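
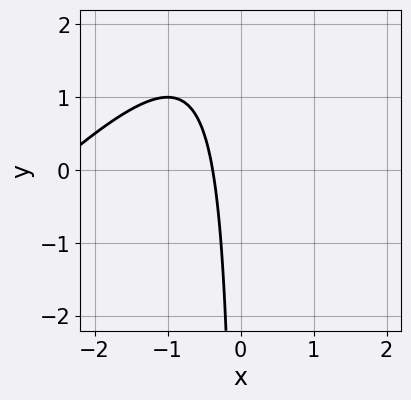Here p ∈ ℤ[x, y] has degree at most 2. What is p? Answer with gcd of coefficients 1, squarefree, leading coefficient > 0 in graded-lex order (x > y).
1. Degree: a generic line meets the curve in up to 2 points, so deg p = 2.
2. From the axis intercepts and sections: it misses every integer gridline on the y-axis.
3. Fitting integer coefficients to these (and the overall shape) gives p.

x^2 - x*y + 3*x + 1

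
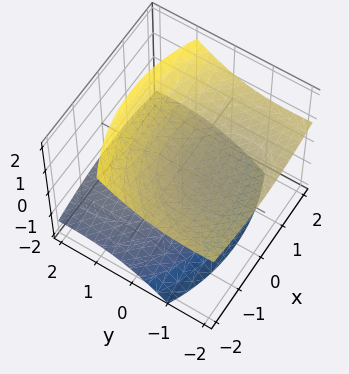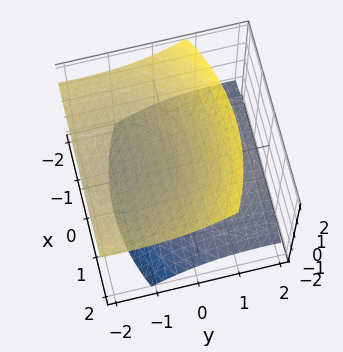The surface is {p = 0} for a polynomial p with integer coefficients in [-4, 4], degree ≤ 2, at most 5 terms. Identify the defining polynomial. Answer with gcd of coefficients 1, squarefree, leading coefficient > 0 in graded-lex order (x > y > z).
(a) There are 2 components. Treating them together as one polynomial.
(b) Degree: a generic line meets the surface in up to 2 points, so deg p = 2.
(c) From the visible intercepts: it misses every integer gridline on the x-axis; it misses every integer gridline on the y-axis.
(d) Assembling these constraints gives the stated polynomial.

x^2 + y^2 + 3*y*z - 3*z^2 + 2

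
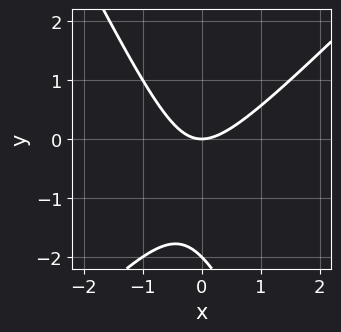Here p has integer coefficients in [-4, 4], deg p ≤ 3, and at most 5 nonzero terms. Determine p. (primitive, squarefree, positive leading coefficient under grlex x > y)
The degree is 2 — a generic line meets the curve in up to 2 points.
Reading off the gridlines: one x-axis crossing is at x = 0; among the integer gridlines, it crosses the y-axis at y ∈ {-2, 0}.
Together with the visible shape, these determine p as stated.

2*x^2 - x*y - y^2 - 2*y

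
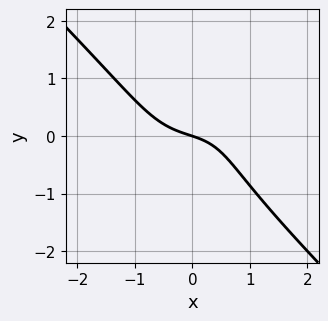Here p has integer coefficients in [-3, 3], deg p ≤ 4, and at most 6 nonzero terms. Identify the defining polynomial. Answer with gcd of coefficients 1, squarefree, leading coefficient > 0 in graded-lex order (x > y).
2*x^3 + 2*y^3 - x*y + x + 3*y

(a) Degree: a generic line meets the curve in up to 3 points, so deg p = 3.
(b) From the axis intercepts and sections: it crosses the x-axis at the gridline x = 0; one y-axis crossing is at y = 0.
(c) Fitting integer coefficients to these (and the overall shape) gives p.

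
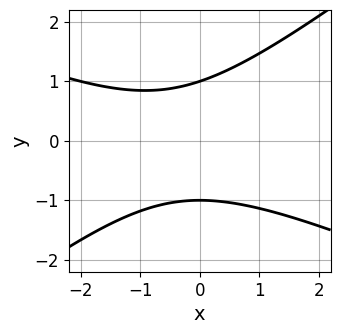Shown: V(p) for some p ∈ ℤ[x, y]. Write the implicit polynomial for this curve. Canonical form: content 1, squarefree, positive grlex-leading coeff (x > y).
First, degree: no degree-1 curve has this shape, so deg p = 2.
Next, reading off the gridlines: the y-axis gridline crossings are at y ∈ {-1, 1}; the curve avoids every integer x-axis point in the box.
Finally, together with the visible shape, these determine p as stated.

x^2 + x*y - 3*y^2 + x + 3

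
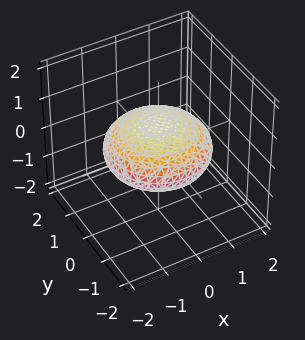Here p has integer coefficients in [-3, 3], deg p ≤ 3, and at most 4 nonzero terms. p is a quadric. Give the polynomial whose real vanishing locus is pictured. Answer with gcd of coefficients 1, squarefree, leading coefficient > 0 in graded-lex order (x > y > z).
1. Degree: a closed, bounded, convex surface; a quadric, so deg p = 2.
2. Symmetries: it's symmetric under z → −z, forcing even powers of z; the surface is invariant under rotation about z: p = q(x² + y², z).
3. From the axis intercepts and sections: a circular section at z = 0 has radius between 1 and 2.
4. Putting this together gives p.

x^2 + y^2 + 3*z^2 - 2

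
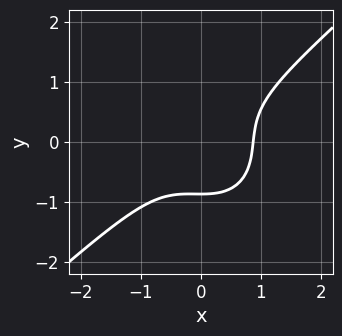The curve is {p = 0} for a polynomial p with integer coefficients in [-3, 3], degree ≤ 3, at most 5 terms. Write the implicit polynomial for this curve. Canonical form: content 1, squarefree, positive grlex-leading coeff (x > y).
3*x^3 - x^2*y - 3*y^3 - 2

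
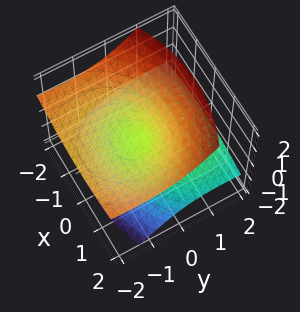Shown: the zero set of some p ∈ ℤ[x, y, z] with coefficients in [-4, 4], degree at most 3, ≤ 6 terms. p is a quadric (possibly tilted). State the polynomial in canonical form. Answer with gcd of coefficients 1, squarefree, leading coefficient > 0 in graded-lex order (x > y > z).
First, there are 2 components. They look like related sheets of one shape, so recover p as a whole.
Next, degree: a generic line meets the surface in up to 2 points, so deg p = 2.
Next, from the visible intercepts: one z-axis crossing is at z = 0; one y-axis crossing is at y = 0; it meets the x-axis at x = 0 (among the integer gridlines).
Finally, assembling these constraints gives the stated polynomial.

x^2 + y^2 + 3*y*z - 3*z^2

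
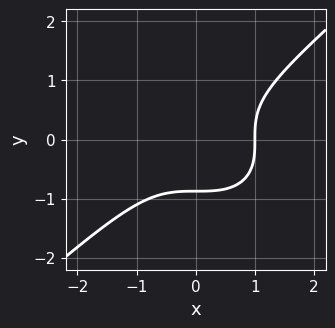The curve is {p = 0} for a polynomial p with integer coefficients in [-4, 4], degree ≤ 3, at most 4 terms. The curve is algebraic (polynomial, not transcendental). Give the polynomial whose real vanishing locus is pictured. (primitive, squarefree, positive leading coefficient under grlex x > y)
2*x^3 - 3*y^3 - 2

(a) deg p = 3. A generic line meets the curve in up to 3 points.
(b) Observable constraints: it crosses the x-axis at the gridline x = 1.
(c) Fitting integer coefficients to these (and the overall shape) gives p.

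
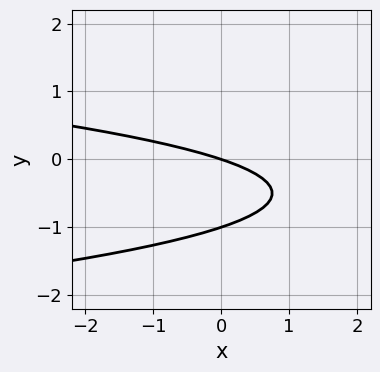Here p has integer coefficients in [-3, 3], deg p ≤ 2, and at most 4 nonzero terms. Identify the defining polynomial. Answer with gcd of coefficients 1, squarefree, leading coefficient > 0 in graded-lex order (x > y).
3*y^2 + x + 3*y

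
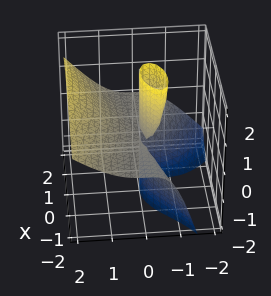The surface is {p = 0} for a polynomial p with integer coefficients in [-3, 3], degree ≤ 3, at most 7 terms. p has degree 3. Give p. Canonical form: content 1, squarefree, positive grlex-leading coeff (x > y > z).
(a) I count 2 distinct pieces.
(b) The degree is 3 — a generic line meets the surface in up to 3 points.
(c) Against the integer gridlines: every point of the x-axis in the box is on the surface; one y-axis crossing is at y = 0.
(d) Assembling these constraints gives the stated polynomial.

x^2*z - x*y*z - 2*y^3 + 2*y^2*z + 2*y*z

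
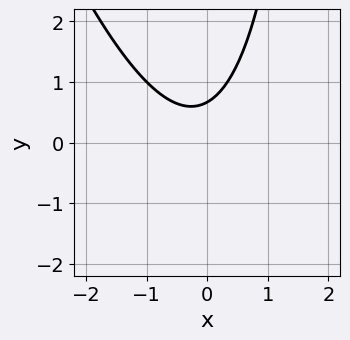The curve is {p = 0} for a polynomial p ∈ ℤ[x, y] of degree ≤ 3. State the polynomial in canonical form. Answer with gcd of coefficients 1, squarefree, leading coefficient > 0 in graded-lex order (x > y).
1. Degree: the shape is more complex than any degree-1 curve, so deg p = 2.
2. Checking where it meets the axes: the curve avoids every integer x-axis point in the box.
3. Assembling these constraints gives the stated polynomial.

3*x^2 + x*y + x - 3*y + 2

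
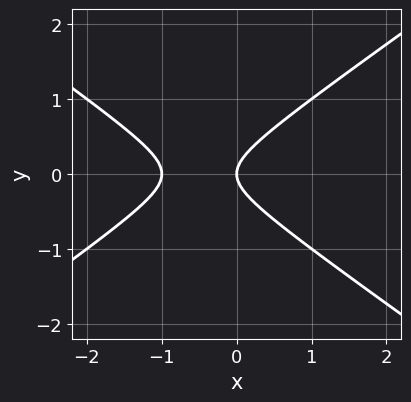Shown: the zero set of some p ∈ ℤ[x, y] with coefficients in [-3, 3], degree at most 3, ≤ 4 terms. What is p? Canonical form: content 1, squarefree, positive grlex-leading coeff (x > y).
(a) The degree is 2 — the shape is more complex than any degree-1 curve.
(b) Symmetries: mirror symmetry y ↦ −y ⇒ only even powers of y.
(c) Observable constraints: one y-axis crossing is at y = 0; the x-axis gridline crossings are at x ∈ {-1, 0}.
(d) The integer polynomial consistent with all of this is the stated p.

x^2 - 2*y^2 + x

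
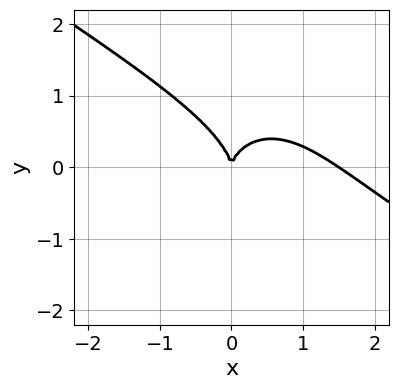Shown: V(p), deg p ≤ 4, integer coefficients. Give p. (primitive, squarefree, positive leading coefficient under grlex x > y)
1. deg p = 3. No degree-2 curve has this shape.
2. Reading off the gridlines: one y-axis crossing is at y = 0; it crosses the x-axis at the gridline x = 0.
3. Matching integer coefficients to the picture gives p.

2*x^3 + 3*x^2*y + x*y^2 + 2*y^3 - 3*x^2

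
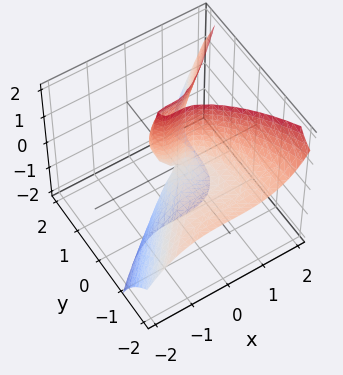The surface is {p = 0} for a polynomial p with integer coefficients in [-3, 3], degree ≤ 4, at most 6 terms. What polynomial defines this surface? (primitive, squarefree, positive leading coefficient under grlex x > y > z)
2*x^3 - y^3 - 3*y^2*z - y*z^2 + 3*y*z

deg p = 3. The shape is more complex than any degree-2 surface.
Checking where it meets the axes: every point of the z-axis in the box is on the surface; it meets the y-axis at y = 0 (among the integer gridlines).
These observations pin down the coefficients.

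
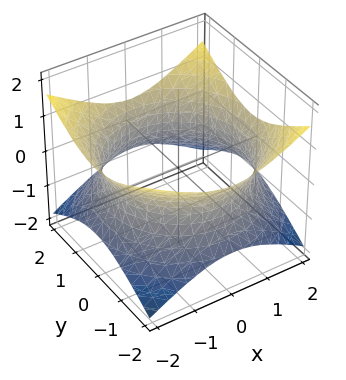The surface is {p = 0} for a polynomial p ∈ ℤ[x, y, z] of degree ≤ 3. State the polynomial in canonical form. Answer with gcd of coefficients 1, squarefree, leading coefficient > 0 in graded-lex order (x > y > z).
x^2 + y^2 - 2*z^2 - 3

Degree: no degree-1 surface has this shape, so deg p = 2.
Symmetries: the surface is invariant under rotation about z: p = q(x² + y², z).
From the visible intercepts: a circular section at z = 0 has radius between 1 and 2; no z-intercept at any integer in the box.
Fitting integer coefficients to these (and the overall shape) gives p.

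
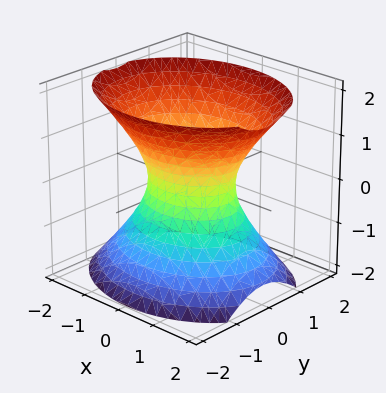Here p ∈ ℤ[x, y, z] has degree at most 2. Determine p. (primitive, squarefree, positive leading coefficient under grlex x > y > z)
deg p = 2. An hourglass — one-sheet hyperboloid; a quadric.
Symmetries: the z ↦ −z reflection is a symmetry, so z appears only in even powers; mirror symmetry x ↦ −x ⇒ only even powers of x; the y ↦ −y reflection is a symmetry, so y appears only in even powers.
Against the integer gridlines: the surface avoids every integer z-axis point in the box; among the integer gridlines, it crosses the x-axis at x ∈ {-1, 1}.
Assembling these constraints gives the stated polynomial.

2*x^2 + 3*y^2 - 2*z^2 - 2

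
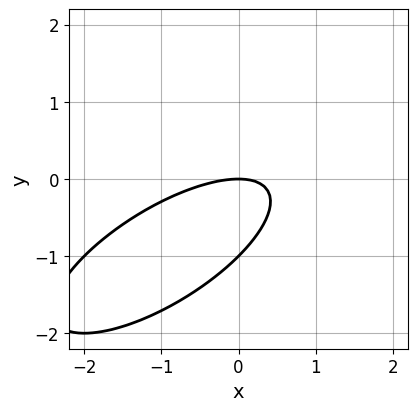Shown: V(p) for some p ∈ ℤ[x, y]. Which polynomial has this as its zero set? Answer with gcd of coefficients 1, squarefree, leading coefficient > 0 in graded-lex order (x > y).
x^2 - 2*x*y + 2*y^2 + 2*y

(a) The degree is 2 — no degree-1 curve has this shape.
(b) Against the integer gridlines: it crosses the x-axis at the gridline x = 0; the y-axis gridline crossings are at y ∈ {-1, 0}.
(c) Putting this together gives p.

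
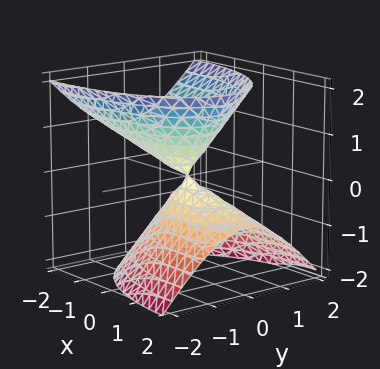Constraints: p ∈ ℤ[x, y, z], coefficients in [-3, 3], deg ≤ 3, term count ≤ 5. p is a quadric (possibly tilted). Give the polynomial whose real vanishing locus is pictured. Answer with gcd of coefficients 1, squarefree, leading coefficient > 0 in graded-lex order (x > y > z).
First, there are 2 components. They look like related sheets of one shape, so recover p as a whole.
Next, the degree is 2 — the shape is more complex than any degree-1 surface.
Then, observable constraints: one x-axis crossing is at x = 0; one y-axis crossing is at y = 0; one z-axis crossing is at z = 0.
Finally, putting this together gives p.

x^2 + 2*x*z + 3*y^2 - 2*z^2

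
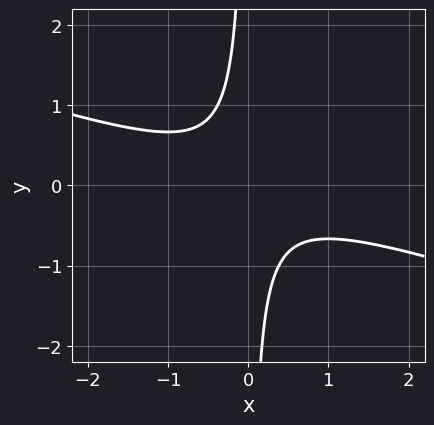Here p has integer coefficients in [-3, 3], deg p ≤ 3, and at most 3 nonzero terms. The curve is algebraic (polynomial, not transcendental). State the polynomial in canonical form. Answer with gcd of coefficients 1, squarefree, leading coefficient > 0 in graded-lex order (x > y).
x^2 + 3*x*y + 1

(a) The degree is 2 — the shape is more complex than any degree-1 curve.
(b) From the axis intercepts and sections: no x-intercept at any integer in the box; the curve avoids every integer y-axis point in the box.
(c) Assembling these constraints gives the stated polynomial.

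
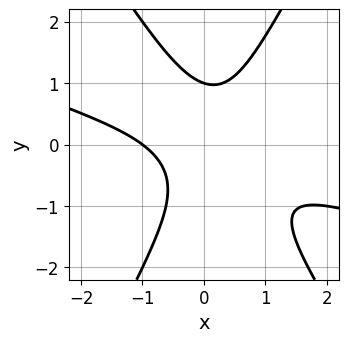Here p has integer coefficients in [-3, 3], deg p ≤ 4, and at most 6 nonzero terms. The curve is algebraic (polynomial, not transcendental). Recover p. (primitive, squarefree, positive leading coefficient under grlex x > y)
1. deg p = 3. No degree-2 curve has this shape.
2. From the axis intercepts and sections: it crosses the y-axis at the gridline y = 1; it crosses the x-axis at the gridline x = -1.
3. The integer polynomial consistent with all of this is the stated p.

x^3 + 3*x^2*y - y^3 - x*y + 1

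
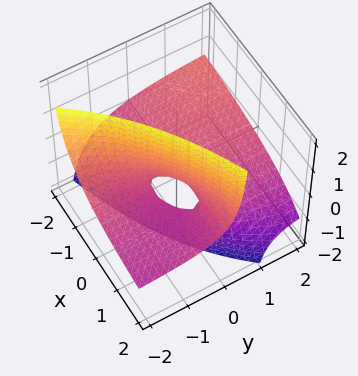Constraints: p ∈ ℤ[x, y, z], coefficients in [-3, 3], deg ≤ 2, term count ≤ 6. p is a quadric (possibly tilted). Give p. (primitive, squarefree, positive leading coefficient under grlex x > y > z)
Degree: the shape is more complex than any degree-1 surface, so deg p = 2.
Checking where it meets the axes: it meets the z-axis at z = 0 (among the integer gridlines); the visible y-axis segment lies entirely on the surface.
Putting this together gives p. Check: (2, 0, 0) on the x-axis lies on the surface, and p(2, 0, 0) = 0. ✓

x*y - 2*x*z + 3*y*z + 2*z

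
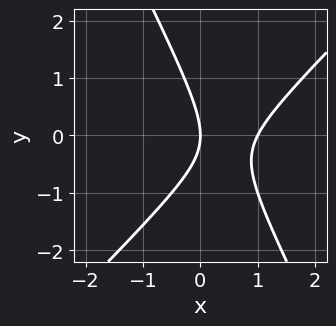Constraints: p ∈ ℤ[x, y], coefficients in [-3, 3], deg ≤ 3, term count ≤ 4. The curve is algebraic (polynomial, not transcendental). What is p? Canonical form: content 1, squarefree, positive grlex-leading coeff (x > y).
2*x^2 - x*y - y^2 - 2*x

Degree: the shape is more complex than any degree-1 curve, so deg p = 2.
From the axis intercepts and sections: it meets the y-axis at y = 0 (among the integer gridlines); the x-axis gridline crossings are at x ∈ {0, 1}.
The integer polynomial consistent with all of this is the stated p.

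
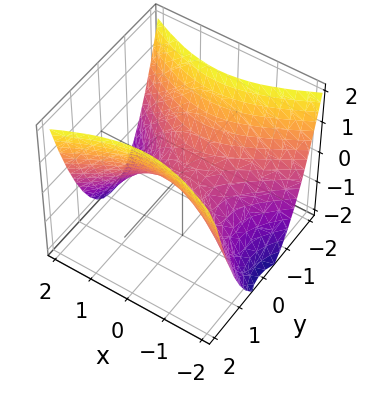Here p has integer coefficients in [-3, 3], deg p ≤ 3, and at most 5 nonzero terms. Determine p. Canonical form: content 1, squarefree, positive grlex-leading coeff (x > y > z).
1. Degree: a hyperbolic paraboloid; a quadric, so deg p = 2.
2. Symmetries: the y ↦ −y reflection is a symmetry, so y appears only in even powers; the x ↦ −x reflection is a symmetry, so x appears only in even powers.
3. Observable constraints: it meets the z-axis at z = 0 (among the integer gridlines); it crosses the x-axis at the gridline x = 0; one y-axis crossing is at y = 0.
4. Assembling these constraints gives the stated polynomial.

x^2 - 2*y^2 + 2*z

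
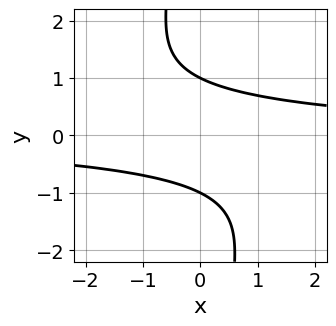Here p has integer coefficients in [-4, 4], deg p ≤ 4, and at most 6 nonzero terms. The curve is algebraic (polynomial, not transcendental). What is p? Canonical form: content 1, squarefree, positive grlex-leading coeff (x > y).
1. Degree: the shape is more complex than any degree-3 curve, so deg p = 4.
2. From the visible intercepts: among the integer gridlines, it crosses the y-axis at y ∈ {-1, 1}; the curve avoids every integer x-axis point in the box.
3. Putting this together gives p.

x*y^3 + x*y + 2*y^2 - 2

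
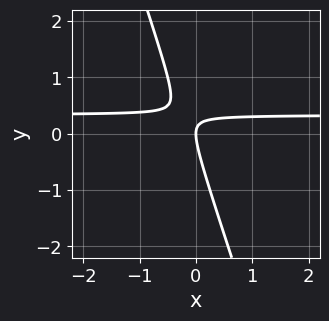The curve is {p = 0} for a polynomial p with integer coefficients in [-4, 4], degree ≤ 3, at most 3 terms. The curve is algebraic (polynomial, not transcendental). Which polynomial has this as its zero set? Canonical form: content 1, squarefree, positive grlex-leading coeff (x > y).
3*x*y + y^2 - x

First, the degree is 2 — the shape is more complex than any degree-1 curve.
Next, against the integer gridlines: one y-axis crossing is at y = 0; it crosses the x-axis at the gridline x = 0.
Finally, matching integer coefficients to the picture gives p.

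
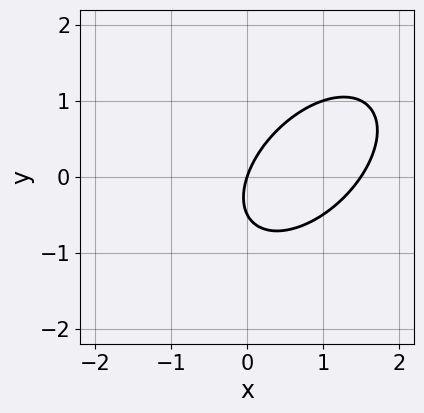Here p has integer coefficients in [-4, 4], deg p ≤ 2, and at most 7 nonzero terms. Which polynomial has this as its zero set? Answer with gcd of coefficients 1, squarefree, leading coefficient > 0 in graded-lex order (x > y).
(a) Degree: the shape is more complex than any degree-1 curve, so deg p = 2.
(b) Reading off the gridlines: one y-axis crossing is at y = 0; it crosses the x-axis at the gridline x = 0.
(c) The integer polynomial consistent with all of this is the stated p.

2*x^2 - 2*x*y + 2*y^2 - 3*x + y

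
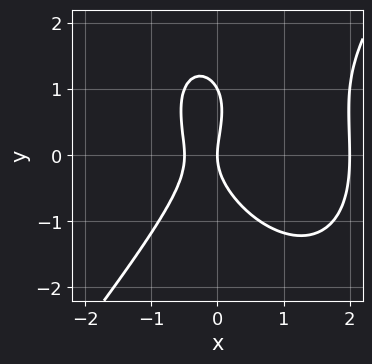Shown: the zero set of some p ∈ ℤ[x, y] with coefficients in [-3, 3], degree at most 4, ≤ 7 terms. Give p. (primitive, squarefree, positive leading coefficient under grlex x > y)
2*x^3 - y^3 - 3*x^2 + y^2 - 2*x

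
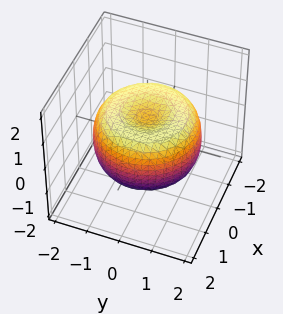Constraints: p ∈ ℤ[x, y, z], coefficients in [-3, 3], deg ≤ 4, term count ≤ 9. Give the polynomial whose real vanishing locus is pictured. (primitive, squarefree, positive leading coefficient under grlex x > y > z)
First, deg p = 4. No degree-3 surface has this shape.
Then, by symmetry, every cross-section ⟂ z is a circle, so x, y appear only via x² + y².
Then, against the integer gridlines: a circular section at z = -1 has radius exactly 1.
Finally, fitting integer coefficients to these (and the overall shape) gives p.

x^4 + 2*x^2*y^2 + y^4 - 2*x^2 - 2*y^2 + 2*z^2 - 1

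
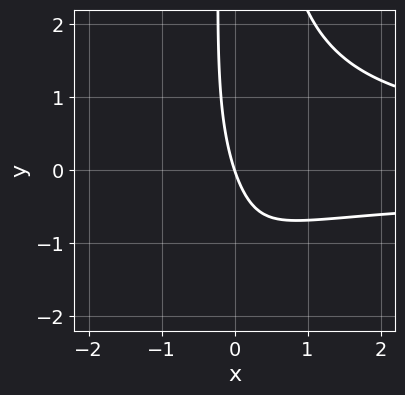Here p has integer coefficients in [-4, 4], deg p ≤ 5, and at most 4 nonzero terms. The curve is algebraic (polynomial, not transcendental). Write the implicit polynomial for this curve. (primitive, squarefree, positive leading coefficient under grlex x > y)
deg p = 4.
From the visible intercepts: it meets the y-axis at y = 0 (among the integer gridlines); it crosses the x-axis at the gridline x = 0.
Assembling these constraints gives the stated polynomial.

2*x^2*y^2 - 2*x*y - 3*x - y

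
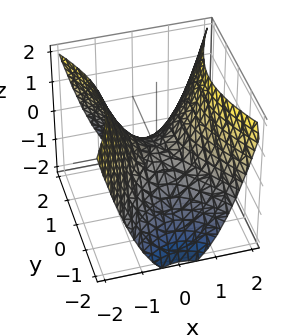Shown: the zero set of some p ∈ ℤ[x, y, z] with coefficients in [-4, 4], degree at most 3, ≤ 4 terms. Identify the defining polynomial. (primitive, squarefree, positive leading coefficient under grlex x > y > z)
2*x^2 - y^2 - 2*z

1. Degree: a hyperbolic paraboloid; a quadric, so deg p = 2.
2. Symmetries: mirror symmetry y ↦ −y ⇒ only even powers of y; it's symmetric under x → −x, forcing even powers of x.
3. From the visible intercepts: it meets the z-axis at z = 0 (among the integer gridlines); it crosses the y-axis at the gridline y = 0; it meets the x-axis at x = 0 (among the integer gridlines).
4. Assembling these constraints gives the stated polynomial.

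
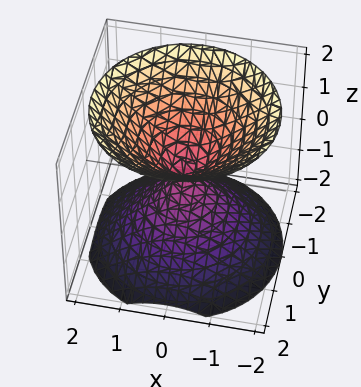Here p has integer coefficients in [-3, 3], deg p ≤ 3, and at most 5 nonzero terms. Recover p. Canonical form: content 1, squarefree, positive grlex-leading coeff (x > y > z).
(a) There are 2 components.
(b) Degree: two nappes meeting at a single point; a quadric, so deg p = 2.
(c) Symmetry: the z-axis is an axis of rotation, so x and y enter only as x² + y²; the z ↦ −z reflection is a symmetry, so z appears only in even powers.
(d) Observable constraints: it meets the y-axis at y = 0 (among the integer gridlines); one x-axis crossing is at x = 0; a circular section at z = 1 has radius exactly 1.
(e) Assembling these constraints gives the stated polynomial.

x^2 + y^2 - z^2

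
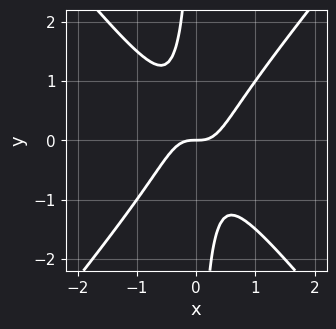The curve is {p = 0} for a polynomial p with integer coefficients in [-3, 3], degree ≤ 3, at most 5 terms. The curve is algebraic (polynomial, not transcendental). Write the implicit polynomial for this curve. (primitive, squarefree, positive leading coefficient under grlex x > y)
3*x^3 - 2*x*y^2 - y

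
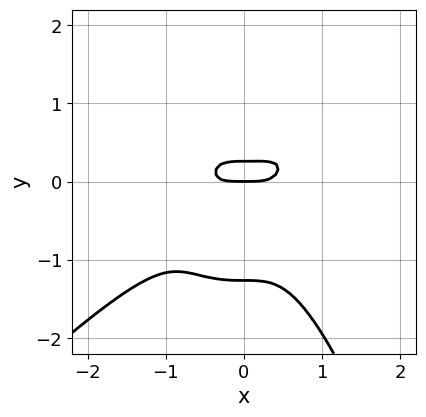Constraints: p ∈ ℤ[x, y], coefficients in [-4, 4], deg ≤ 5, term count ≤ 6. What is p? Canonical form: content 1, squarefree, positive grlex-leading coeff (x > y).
Degree: a generic line meets the curve in up to 4 points, so deg p = 4.
Reading off the gridlines: it meets the y-axis at y = 0 (among the integer gridlines); it crosses the x-axis at the gridline x = 0.
Assembling these constraints gives the stated polynomial.

3*x^4 - 3*x^3*y + 3*y^3 + 3*y^2 - y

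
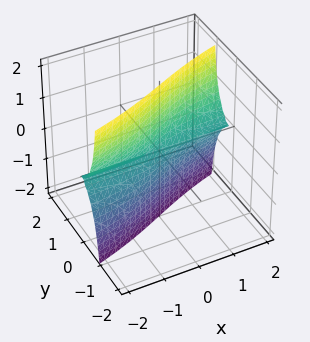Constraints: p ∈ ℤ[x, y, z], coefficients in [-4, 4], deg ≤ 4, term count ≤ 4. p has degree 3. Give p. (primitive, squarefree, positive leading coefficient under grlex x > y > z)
x*z^2 - 2*y^3 - 2*y*z^2

1. deg p = 3. The shape is more complex than any degree-2 surface.
2. From the axis intercepts and sections: every point of the x-axis in the box is on the surface; one y-axis crossing is at y = 0; the visible z-axis segment lies entirely on the surface.
3. Together with the visible shape, these determine p as stated.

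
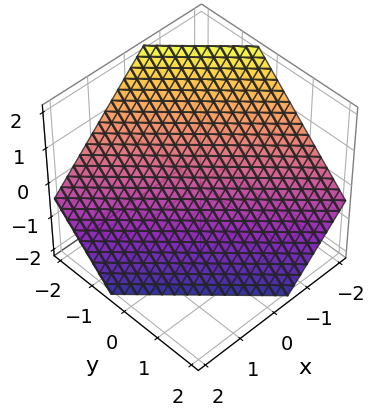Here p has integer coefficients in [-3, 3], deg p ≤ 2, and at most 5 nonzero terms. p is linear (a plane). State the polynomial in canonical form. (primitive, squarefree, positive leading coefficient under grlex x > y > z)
3*x + 3*y + 3*z + 2

First, degree: every cross-section is a straight line — this is a plane, so deg p = 1.
Finally, putting this together gives p.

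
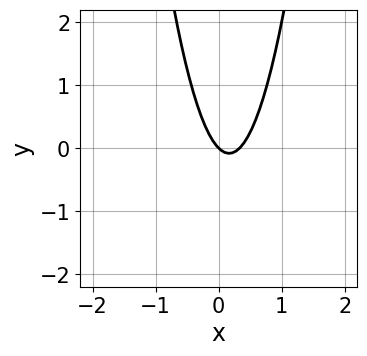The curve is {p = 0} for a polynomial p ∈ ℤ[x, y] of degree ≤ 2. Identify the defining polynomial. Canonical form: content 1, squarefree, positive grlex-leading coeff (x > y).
3*x^2 - x - y

First, degree: no degree-1 curve has this shape, so deg p = 2.
Next, from the visible intercepts: it meets the x-axis at x = 0 (among the integer gridlines); it crosses the y-axis at the gridline y = 0.
Finally, putting this together gives p.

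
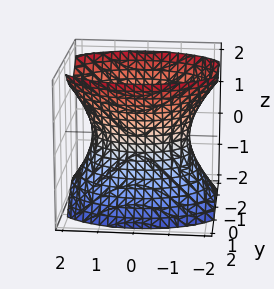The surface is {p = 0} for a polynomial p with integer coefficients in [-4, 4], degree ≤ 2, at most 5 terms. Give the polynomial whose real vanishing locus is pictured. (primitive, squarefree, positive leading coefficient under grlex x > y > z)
(a) deg p = 2. One connected sheet with a waist; a quadric.
(b) Symmetries: mirror symmetry z ↦ −z ⇒ only even powers of z; mirror symmetry y ↦ −y ⇒ only even powers of y; it's symmetric under x → −x, forcing even powers of x.
(c) Observable constraints: the surface avoids every integer z-axis point in the box; among the integer gridlines, it crosses the y-axis at y ∈ {-1, 1}.
(d) Together with the visible shape, these determine p as stated.

x^2 + 2*y^2 - z^2 - 2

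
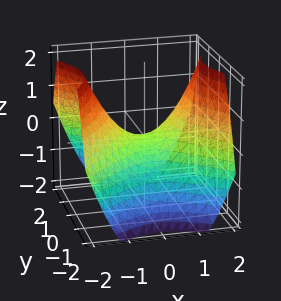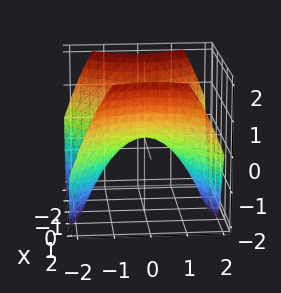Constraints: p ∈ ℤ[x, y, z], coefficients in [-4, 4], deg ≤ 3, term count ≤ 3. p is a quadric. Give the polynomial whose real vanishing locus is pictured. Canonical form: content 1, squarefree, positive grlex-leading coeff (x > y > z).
2*x^2 - 2*y^2 - 3*z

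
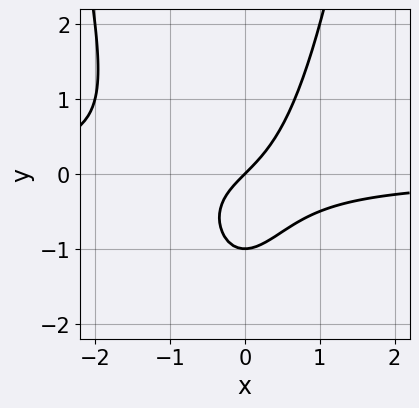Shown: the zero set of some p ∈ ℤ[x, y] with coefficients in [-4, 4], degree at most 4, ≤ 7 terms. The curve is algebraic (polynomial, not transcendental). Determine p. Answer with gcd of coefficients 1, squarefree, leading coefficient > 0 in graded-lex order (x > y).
3*x^2*y + 2*x*y - 2*y^2 + 2*x - 2*y

1. The degree is 3 — the shape is more complex than any degree-2 curve.
2. Observable constraints: one x-axis crossing is at x = 0; the y-axis gridline crossings are at y ∈ {-1, 0}.
3. These observations pin down the coefficients.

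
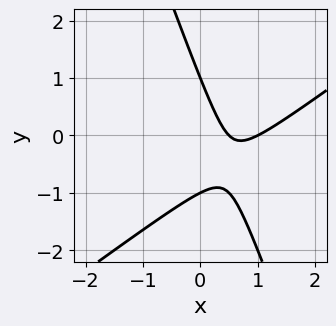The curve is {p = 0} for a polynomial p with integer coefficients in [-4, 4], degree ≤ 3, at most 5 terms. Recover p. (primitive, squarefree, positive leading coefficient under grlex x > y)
First, the degree is 2 — the shape is more complex than any degree-1 curve.
Next, checking where it meets the axes: the y-axis gridline crossings are at y ∈ {-1, 1}; it meets the x-axis at x = 1 (among the integer gridlines).
Finally, putting this together gives p.

2*x^2 - 2*x*y - y^2 - 3*x + 1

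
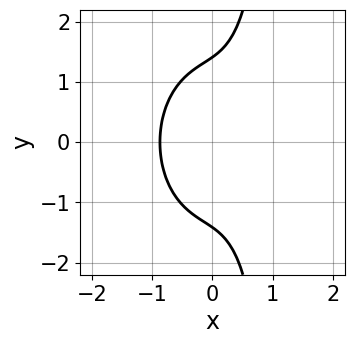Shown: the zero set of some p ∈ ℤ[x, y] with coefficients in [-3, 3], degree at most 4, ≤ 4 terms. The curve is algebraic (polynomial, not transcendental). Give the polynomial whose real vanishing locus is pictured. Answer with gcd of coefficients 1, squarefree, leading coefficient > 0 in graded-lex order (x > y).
3*x^3 + x*y^2 - y^2 + 2

First, degree: no degree-2 curve has this shape, so deg p = 3.
Then, symmetries: mirror symmetry y ↦ −y ⇒ only even powers of y.
Finally, the integer polynomial consistent with all of this is the stated p.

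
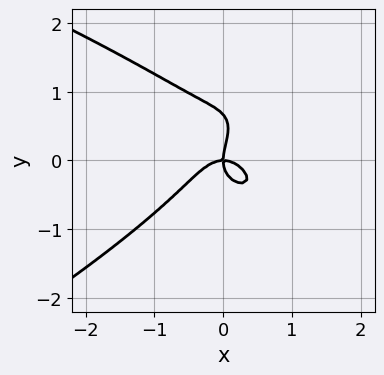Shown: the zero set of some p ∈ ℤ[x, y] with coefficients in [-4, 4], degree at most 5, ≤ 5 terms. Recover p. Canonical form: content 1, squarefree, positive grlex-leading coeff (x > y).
1. deg p = 4. A generic line meets the curve in up to 4 points.
2. From the visible intercepts: it meets the y-axis at y = 0 (among the integer gridlines); it crosses the x-axis at the gridline x = 0.
3. Solving for integer coefficients yields p as stated.

x*y^3 - 3*y^4 - 3*x^3 + 2*y^3 - 2*x*y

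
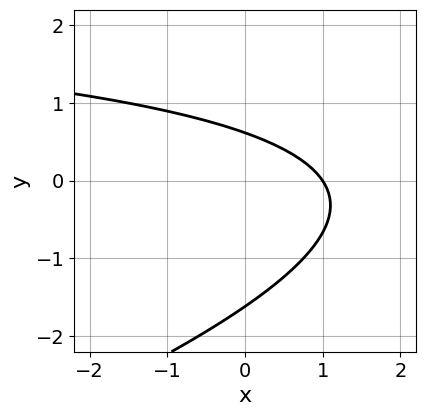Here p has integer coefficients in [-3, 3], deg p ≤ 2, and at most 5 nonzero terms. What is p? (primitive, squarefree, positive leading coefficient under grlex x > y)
x*y - 3*y^2 - 3*x - 3*y + 3

(a) deg p = 2.
(b) Observable constraints: one x-axis crossing is at x = 1.
(c) These observations pin down the coefficients.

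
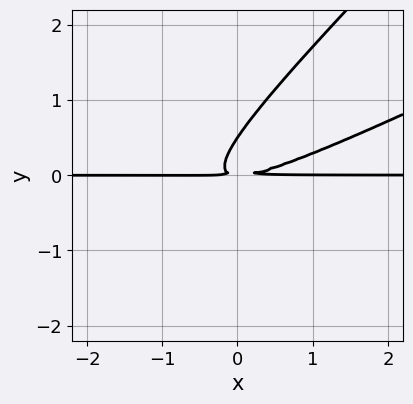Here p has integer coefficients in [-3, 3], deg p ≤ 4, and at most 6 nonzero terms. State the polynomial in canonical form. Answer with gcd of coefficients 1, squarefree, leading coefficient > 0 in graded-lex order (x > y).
The degree is 3 — a generic line meets the curve in up to 3 points.
Observable constraints: every point of the x-axis in the box is on the curve.
Putting this together gives p.

x^2*y - 3*x*y^2 + 2*y^3 - y^2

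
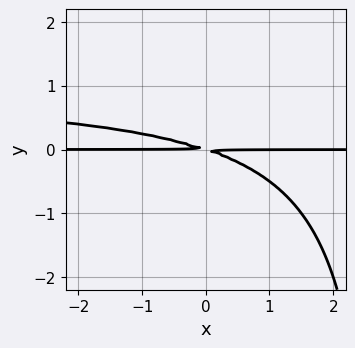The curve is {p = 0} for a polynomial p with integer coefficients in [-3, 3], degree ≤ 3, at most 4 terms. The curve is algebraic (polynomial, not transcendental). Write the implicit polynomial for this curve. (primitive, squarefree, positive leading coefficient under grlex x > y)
x*y^2 - x*y - 3*y^2

Degree: a generic line meets the curve in up to 3 points, so deg p = 3.
Observable constraints: the visible x-axis segment lies entirely on the curve.
Assembling these constraints gives the stated polynomial.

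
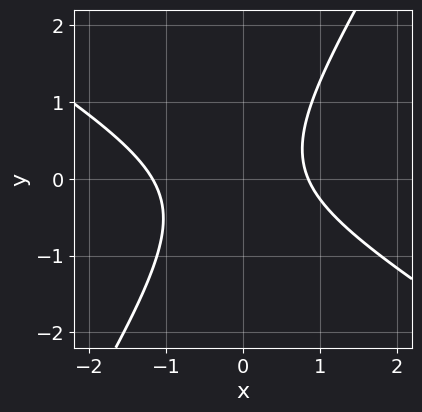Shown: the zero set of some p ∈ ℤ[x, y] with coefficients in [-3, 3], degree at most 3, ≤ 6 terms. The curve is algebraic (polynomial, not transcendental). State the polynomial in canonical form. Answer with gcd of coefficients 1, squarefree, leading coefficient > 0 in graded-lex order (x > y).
(a) Degree: no degree-1 curve has this shape, so deg p = 2.
(b) From the axis intercepts and sections: it misses every integer gridline on the y-axis.
(c) The integer polynomial consistent with all of this is the stated p.

3*x^2 + 3*x*y - 3*y^2 + x - 3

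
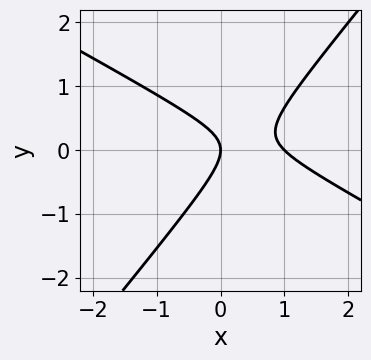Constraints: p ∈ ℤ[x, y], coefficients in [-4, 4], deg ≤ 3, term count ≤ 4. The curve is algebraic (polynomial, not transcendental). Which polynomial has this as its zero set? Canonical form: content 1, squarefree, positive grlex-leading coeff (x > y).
2*x^2 + 2*x*y - 3*y^2 - 2*x

The degree is 2 — no degree-1 curve has this shape.
Observable constraints: among the integer gridlines, it crosses the x-axis at x ∈ {0, 1}; it crosses the y-axis at the gridline y = 0.
Putting this together gives p.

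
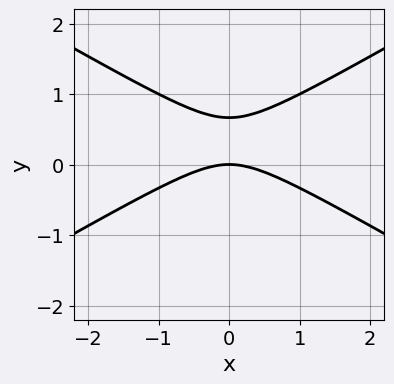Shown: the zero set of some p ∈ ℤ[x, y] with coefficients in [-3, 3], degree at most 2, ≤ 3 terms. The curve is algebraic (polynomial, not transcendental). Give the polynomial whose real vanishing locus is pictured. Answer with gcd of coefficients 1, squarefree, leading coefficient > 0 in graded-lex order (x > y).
x^2 - 3*y^2 + 2*y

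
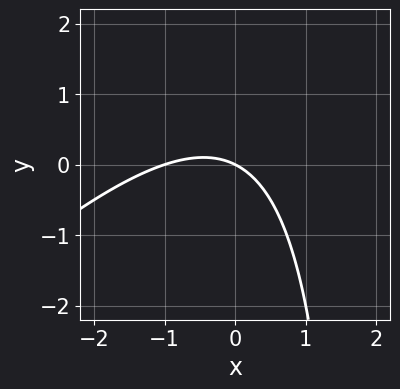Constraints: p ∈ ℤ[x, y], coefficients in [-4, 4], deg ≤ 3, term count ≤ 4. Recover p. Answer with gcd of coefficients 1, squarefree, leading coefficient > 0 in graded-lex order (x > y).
x^2 - x*y + x + 2*y

deg p = 2.
Checking where it meets the axes: it crosses the y-axis at the gridline y = 0; the x-axis gridline crossings are at x ∈ {-1, 0}.
The integer polynomial consistent with all of this is the stated p.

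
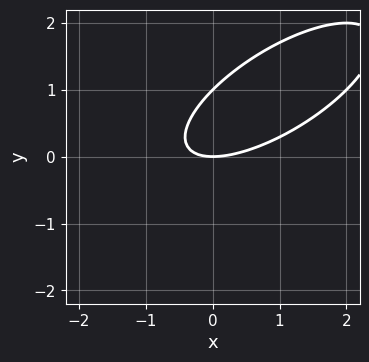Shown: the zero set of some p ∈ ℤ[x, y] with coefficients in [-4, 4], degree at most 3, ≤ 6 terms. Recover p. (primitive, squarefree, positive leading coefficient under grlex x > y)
x^2 - 2*x*y + 2*y^2 - 2*y

First, degree: no degree-1 curve has this shape, so deg p = 2.
Then, from the visible intercepts: among the integer gridlines, it crosses the y-axis at y ∈ {0, 1}; it meets the x-axis at x = 0 (among the integer gridlines).
Finally, fitting integer coefficients to these (and the overall shape) gives p.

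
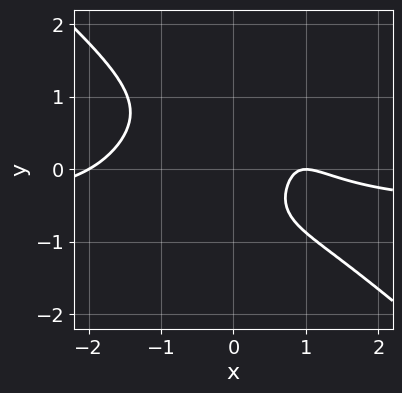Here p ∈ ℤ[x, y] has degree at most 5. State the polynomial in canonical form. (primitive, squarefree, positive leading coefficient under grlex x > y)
2*x^3*y + 3*y^4 + x^3 - 3*x + 2

1. The degree is 4 — no degree-3 curve has this shape.
2. Against the integer gridlines: the curve avoids every integer y-axis point in the box; among the integer gridlines, it crosses the x-axis at x ∈ {-2, 1}.
3. Assembling these constraints gives the stated polynomial.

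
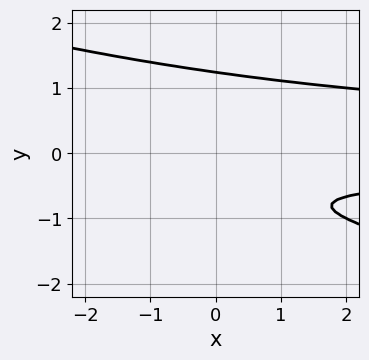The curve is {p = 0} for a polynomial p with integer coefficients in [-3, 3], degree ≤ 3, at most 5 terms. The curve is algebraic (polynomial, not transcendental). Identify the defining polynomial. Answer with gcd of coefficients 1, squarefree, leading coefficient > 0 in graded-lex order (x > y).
(a) deg p = 3. No degree-2 curve has this shape.
(b) From the visible intercepts: the curve avoids every integer x-axis point in the box.
(c) Putting this together gives p.

x*y^2 + 3*y^3 - 3*y - 2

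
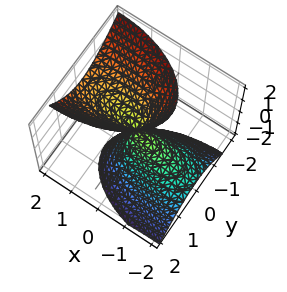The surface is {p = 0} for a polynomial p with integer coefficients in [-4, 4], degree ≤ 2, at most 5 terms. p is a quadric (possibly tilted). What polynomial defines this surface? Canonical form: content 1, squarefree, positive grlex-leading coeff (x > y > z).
(a) The picture has 2 separate pieces. Treating them together as one polynomial.
(b) The degree is 2 — no degree-1 surface has this shape.
(c) Reading off the gridlines: it crosses the z-axis at the gridline z = 0; one x-axis crossing is at x = 0; it crosses the y-axis at the gridline y = 0.
(d) Putting this together gives p.

x^2 - 2*x*z + 3*y^2 + y*z - z^2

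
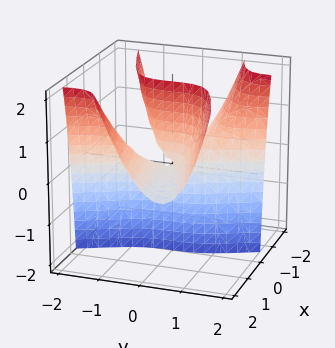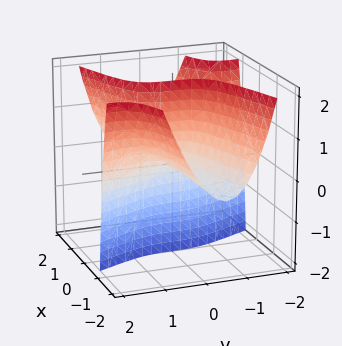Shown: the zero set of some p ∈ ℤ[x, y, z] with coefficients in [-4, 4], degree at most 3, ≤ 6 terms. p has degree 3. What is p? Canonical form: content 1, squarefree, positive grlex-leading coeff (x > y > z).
First, deg p = 3. No degree-2 surface has this shape.
Then, observable constraints: the visible z-axis segment lies entirely on the surface; it crosses the y-axis at the gridline y = 0.
Finally, together with the visible shape, these determine p as stated. Check: (2, 0, 0) on the x-axis lies on the surface, and p(2, 0, 0) = 0. ✓

x^2*y - 2*x*y^2 - y^3 + 2*x*z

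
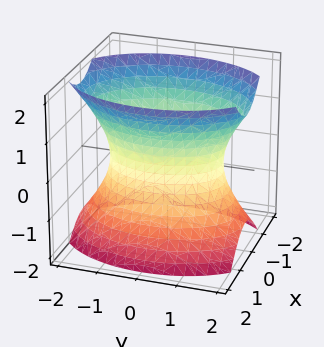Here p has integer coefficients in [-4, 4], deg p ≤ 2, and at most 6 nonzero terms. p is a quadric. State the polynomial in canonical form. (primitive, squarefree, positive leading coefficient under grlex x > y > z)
1. deg p = 2. An hourglass — one-sheet hyperboloid; a quadric.
2. Symmetries: it's symmetric under x → −x, forcing even powers of x; the z ↦ −z reflection is a symmetry, so z appears only in even powers; mirror symmetry y ↦ −y ⇒ only even powers of y.
3. From the axis intercepts and sections: no z-intercept at any integer in the box; the x-axis gridline crossings are at x ∈ {-1, 1}.
4. The integer polynomial consistent with all of this is the stated p.

2*x^2 + y^2 - z^2 - 2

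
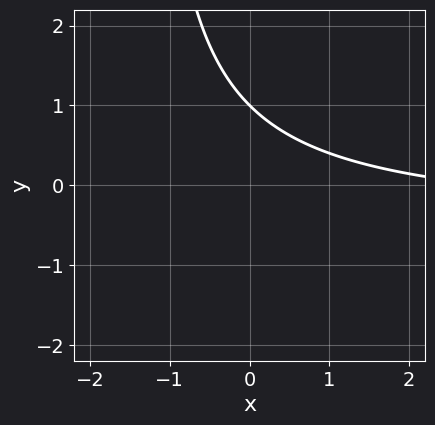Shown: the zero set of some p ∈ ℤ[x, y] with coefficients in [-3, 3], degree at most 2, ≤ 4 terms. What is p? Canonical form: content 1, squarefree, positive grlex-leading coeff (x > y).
First, the degree is 2 — a generic line meets the curve in up to 2 points.
Next, from the axis intercepts and sections: it misses every integer gridline on the x-axis; it meets the y-axis at y = 1 (among the integer gridlines).
Finally, putting this together gives p.

2*x*y + x + 3*y - 3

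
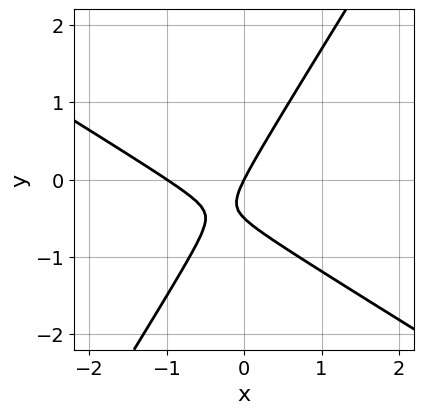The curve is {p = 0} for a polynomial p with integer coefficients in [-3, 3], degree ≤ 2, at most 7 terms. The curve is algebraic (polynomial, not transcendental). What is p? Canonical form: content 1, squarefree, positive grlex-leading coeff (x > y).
2*x^2 + 2*x*y - 2*y^2 + 2*x - y

(a) deg p = 2. A generic line meets the curve in up to 2 points.
(b) Against the integer gridlines: one y-axis crossing is at y = 0; among the integer gridlines, it crosses the x-axis at x ∈ {-1, 0}.
(c) These observations pin down the coefficients.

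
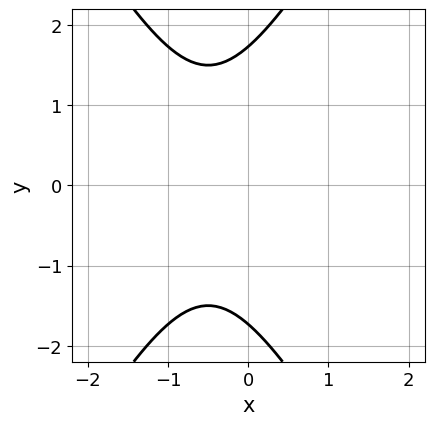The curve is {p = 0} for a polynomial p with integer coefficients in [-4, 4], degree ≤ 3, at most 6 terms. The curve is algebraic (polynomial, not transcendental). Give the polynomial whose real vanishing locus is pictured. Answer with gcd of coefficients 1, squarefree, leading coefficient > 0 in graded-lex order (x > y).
First, the degree is 2 — a generic line meets the curve in up to 2 points.
Next, symmetries: the y ↦ −y reflection is a symmetry, so y appears only in even powers.
Then, from the axis intercepts and sections: the curve avoids every integer x-axis point in the box.
Finally, putting this together gives p.

3*x^2 - y^2 + 3*x + 3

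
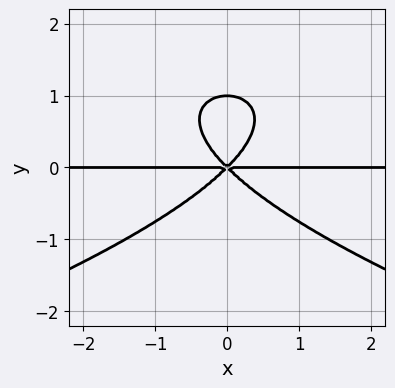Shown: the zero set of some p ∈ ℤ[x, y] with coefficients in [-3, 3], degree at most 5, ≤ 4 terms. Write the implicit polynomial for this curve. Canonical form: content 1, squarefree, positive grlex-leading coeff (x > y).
y^4 + x^2*y - y^3

The degree is 4 — no degree-3 curve has this shape.
Symmetries: the x ↦ −x reflection is a symmetry, so x appears only in even powers.
Observable constraints: the y-axis gridline crossings are at y ∈ {0, 1}; every point of the x-axis in the box is on the curve.
Together with the visible shape, these determine p as stated.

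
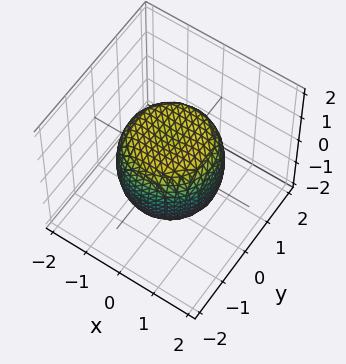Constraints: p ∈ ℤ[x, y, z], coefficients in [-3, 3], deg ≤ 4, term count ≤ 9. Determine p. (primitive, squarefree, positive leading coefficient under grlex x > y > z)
x^4 + 2*x^2*y^2 + y^4 - x^2 - y^2 + z^2 - 1

1. The degree is 4 — no degree-3 surface has this shape.
2. Symmetry: the z-axis is an axis of rotation, so x and y enter only as x² + y².
3. Against the integer gridlines: among the integer gridlines, it crosses the z-axis at z ∈ {-1, 1}; a circular section at z = -1 has radius exactly 1.
4. Fitting integer coefficients to these (and the overall shape) gives p.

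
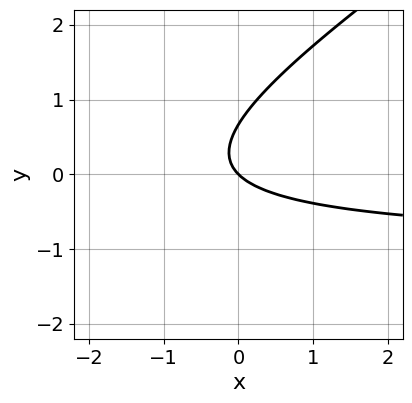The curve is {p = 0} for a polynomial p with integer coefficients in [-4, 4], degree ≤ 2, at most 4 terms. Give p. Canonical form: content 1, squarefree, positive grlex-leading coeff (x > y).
2*x*y - 3*y^2 + 2*x + 2*y

deg p = 2.
Reading off the gridlines: it meets the y-axis at y = 0 (among the integer gridlines); it meets the x-axis at x = 0 (among the integer gridlines).
The integer polynomial consistent with all of this is the stated p.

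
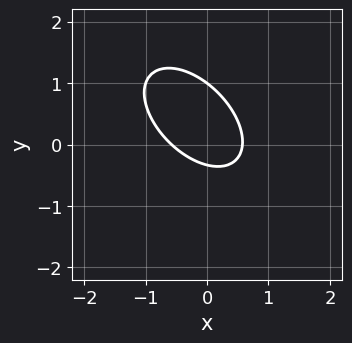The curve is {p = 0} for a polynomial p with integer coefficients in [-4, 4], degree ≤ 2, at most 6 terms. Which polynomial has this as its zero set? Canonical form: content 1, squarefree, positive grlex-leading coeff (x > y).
The degree is 2 — a generic line meets the curve in up to 2 points.
Checking where it meets the axes: it meets the y-axis at y = 1 (among the integer gridlines).
Together with the visible shape, these determine p as stated.

3*x^2 + 3*x*y + 3*y^2 - 2*y - 1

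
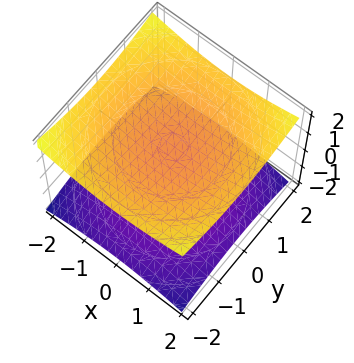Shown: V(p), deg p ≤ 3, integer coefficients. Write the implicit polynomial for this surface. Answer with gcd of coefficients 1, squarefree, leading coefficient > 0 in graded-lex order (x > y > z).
x^2 + y^2 - 3*z^2 + 3

1. I count 2 distinct pieces. Treating them together as one polynomial.
2. Degree: two sheets facing apart; a quadric, so deg p = 2.
3. Symmetries: rotational symmetry about the z-axis ⇒ p depends on x, y only through x² + y²; it's symmetric under z → −z, forcing even powers of z.
4. From the visible intercepts: among the integer gridlines, it crosses the z-axis at z ∈ {-1, 1}; the surface avoids every integer x-axis point in the box; it misses every integer gridline on the y-axis.
5. The integer polynomial consistent with all of this is the stated p.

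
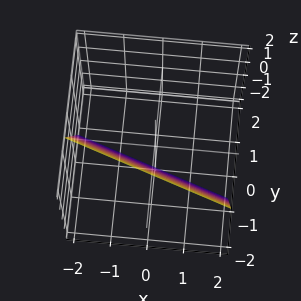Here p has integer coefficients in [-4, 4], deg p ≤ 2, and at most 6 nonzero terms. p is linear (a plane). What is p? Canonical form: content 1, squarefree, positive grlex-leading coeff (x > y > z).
(a) deg p = 1. Every cross-section is a straight line — this is a plane.
(b) From the axis intercepts and sections: it meets the z-axis at z = -2 (among the integer gridlines); one x-axis crossing is at x = -2.
(c) Matching integer coefficients to the picture gives p.

x + 3*y + z + 2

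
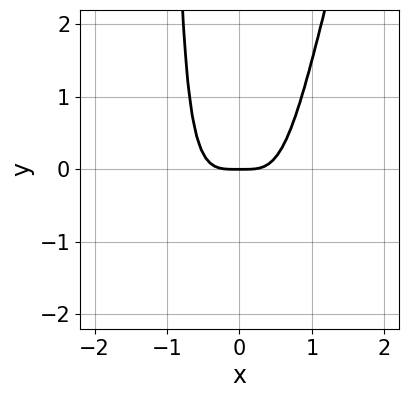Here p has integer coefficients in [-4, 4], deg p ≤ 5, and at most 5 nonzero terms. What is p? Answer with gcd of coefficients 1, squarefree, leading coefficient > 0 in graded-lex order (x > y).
deg p = 4. A generic line meets the curve in up to 4 points.
From the visible intercepts: one y-axis crossing is at y = 0; it meets the x-axis at x = 0 (among the integer gridlines).
The integer polynomial consistent with all of this is the stated p.

3*x^4 - x^3*y - y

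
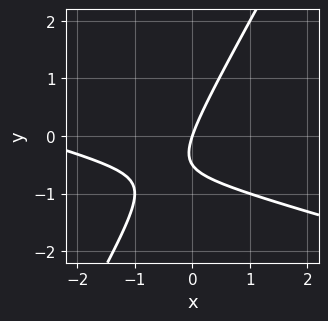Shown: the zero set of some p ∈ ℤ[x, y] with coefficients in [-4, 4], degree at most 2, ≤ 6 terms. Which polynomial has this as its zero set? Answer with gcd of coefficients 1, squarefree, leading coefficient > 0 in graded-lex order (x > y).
x^2 + 3*x*y - 2*y^2 + 3*x - y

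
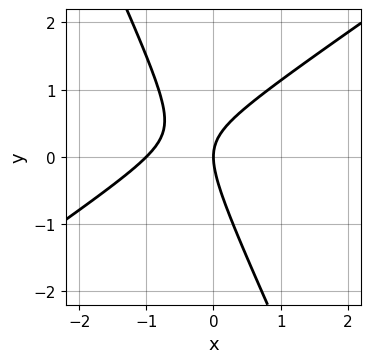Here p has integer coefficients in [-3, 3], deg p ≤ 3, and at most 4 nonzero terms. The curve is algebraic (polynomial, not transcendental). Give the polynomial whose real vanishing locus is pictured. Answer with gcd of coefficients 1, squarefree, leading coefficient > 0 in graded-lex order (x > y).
3*x^2 - 3*x*y - 2*y^2 + 3*x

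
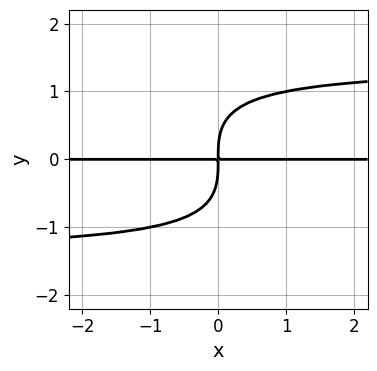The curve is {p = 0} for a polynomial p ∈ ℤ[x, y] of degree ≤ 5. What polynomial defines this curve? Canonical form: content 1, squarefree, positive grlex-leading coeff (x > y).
First, degree: no degree-3 curve has this shape, so deg p = 4.
Then, observable constraints: every point of the x-axis in the box is on the curve.
Finally, matching integer coefficients to the picture gives p.

x*y^3 + y^4 - 2*x*y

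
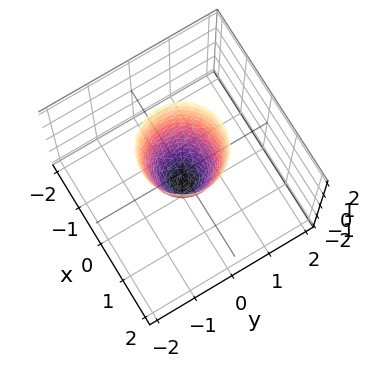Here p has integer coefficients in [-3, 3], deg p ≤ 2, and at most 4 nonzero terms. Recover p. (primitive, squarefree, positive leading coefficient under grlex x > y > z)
3*x^2 + 3*y^2 - z - 1

First, deg p = 2. No degree-1 surface has this shape.
Next, symmetry: the z-axis is an axis of rotation, so x and y enter only as x² + y².
Next, from the axis intercepts and sections: it crosses the z-axis at the gridline z = -1; a circular section at z = 0 has radius between 0 and 1.
Finally, fitting integer coefficients to these (and the overall shape) gives p.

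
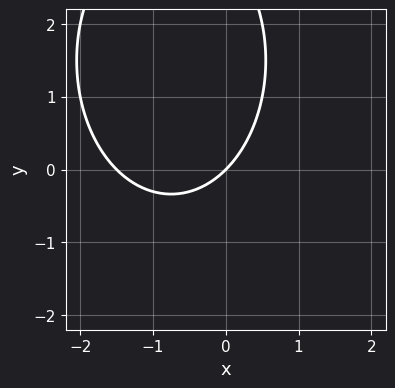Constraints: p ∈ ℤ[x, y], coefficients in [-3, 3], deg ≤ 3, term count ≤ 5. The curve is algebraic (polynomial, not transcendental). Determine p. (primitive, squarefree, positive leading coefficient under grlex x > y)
(a) The degree is 2 — a generic line meets the curve in up to 2 points.
(b) Checking where it meets the axes: it crosses the x-axis at the gridline x = 0; it crosses the y-axis at the gridline y = 0.
(c) Together with the visible shape, these determine p as stated.

2*x^2 + y^2 + 3*x - 3*y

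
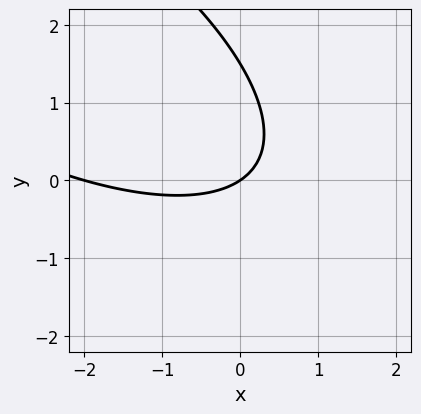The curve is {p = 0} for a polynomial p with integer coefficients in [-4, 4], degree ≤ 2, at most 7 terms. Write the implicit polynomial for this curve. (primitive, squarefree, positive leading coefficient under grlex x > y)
First, the degree is 2 — the shape is more complex than any degree-1 curve.
Next, from the axis intercepts and sections: it crosses the y-axis at the gridline y = 0; among the integer gridlines, it crosses the x-axis at x ∈ {-2, 0}.
Finally, matching integer coefficients to the picture gives p.

x^2 + 2*x*y + 2*y^2 + 2*x - 3*y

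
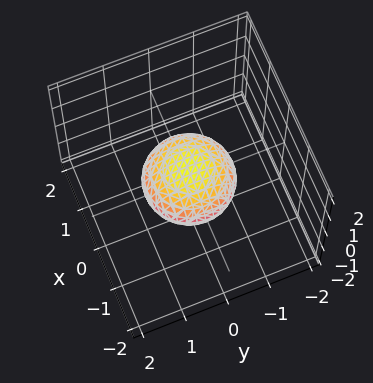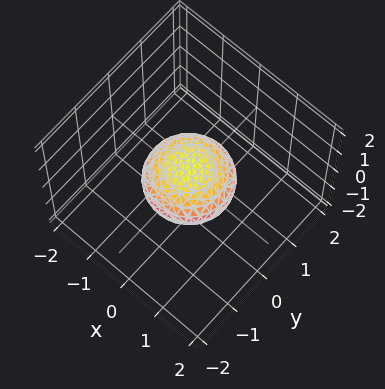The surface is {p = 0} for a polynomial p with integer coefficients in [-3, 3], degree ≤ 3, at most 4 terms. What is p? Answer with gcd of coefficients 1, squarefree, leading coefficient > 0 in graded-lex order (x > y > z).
(a) Degree: a closed, bounded, convex surface; a quadric, so deg p = 2.
(b) Symmetries: the z ↦ −z reflection is a symmetry, so z appears only in even powers; rotational symmetry about the z-axis ⇒ p depends on x, y only through x² + y².
(c) From the axis intercepts and sections: among the integer gridlines, it crosses the x-axis at x ∈ {-1, 1}; among the integer gridlines, it crosses the y-axis at y ∈ {-1, 1}; a circular section at z = 0 has radius exactly 1.
(d) Assembling these constraints gives the stated polynomial.

x^2 + y^2 + 2*z^2 - 1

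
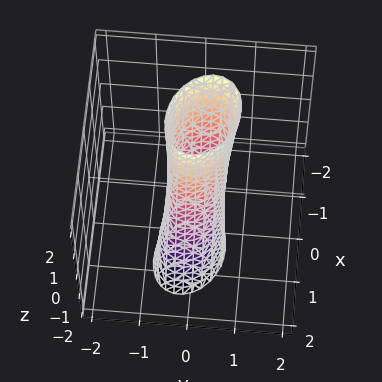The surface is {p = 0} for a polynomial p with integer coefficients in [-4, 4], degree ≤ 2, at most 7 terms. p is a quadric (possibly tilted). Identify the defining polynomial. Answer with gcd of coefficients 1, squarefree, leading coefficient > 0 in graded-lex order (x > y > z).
2*x^2 + x*y + x*z + 3*y^2 - 1

(a) The degree is 2 — a generic line meets the surface in up to 2 points.
(b) Checking where it meets the axes: no z-intercept at any integer in the box.
(c) Putting this together gives p.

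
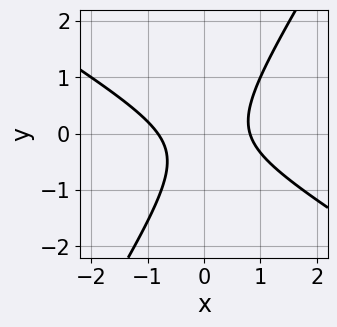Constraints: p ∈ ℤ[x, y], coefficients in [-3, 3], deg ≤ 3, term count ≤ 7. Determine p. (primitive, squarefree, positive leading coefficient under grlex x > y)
3*x^2 + 3*x*y - 3*y^2 - y - 2

deg p = 2.
Observable constraints: it misses every integer gridline on the y-axis.
Assembling these constraints gives the stated polynomial.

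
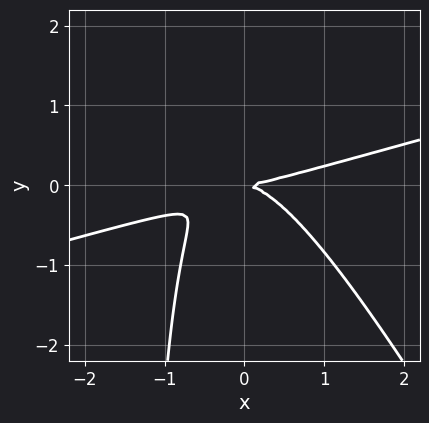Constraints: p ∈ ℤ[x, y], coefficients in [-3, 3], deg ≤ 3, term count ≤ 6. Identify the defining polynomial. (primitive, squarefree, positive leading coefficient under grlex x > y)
(a) deg p = 3.
(b) Observable constraints: it crosses the y-axis at the gridline y = 0; it crosses the x-axis at the gridline x = 0.
(c) Matching integer coefficients to the picture gives p.

x^3 - 3*x^2*y - 2*x*y^2 - 3*y^2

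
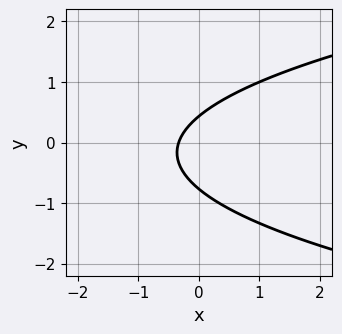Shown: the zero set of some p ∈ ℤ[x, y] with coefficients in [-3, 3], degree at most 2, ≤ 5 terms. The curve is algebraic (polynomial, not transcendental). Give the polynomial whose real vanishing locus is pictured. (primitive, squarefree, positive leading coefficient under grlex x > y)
3*y^2 - 3*x + y - 1

1. Degree: no degree-1 curve has this shape, so deg p = 2.
2. The integer polynomial consistent with all of this is the stated p.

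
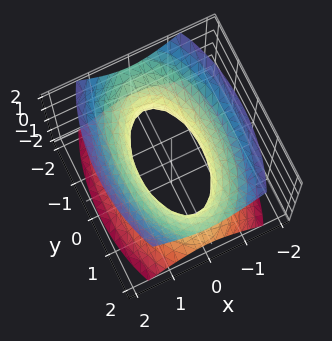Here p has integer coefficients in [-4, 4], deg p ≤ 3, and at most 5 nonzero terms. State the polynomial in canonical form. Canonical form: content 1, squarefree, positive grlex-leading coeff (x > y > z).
(a) Degree: an hourglass — one-sheet hyperboloid; a quadric, so deg p = 2.
(b) Symmetries: mirror symmetry z ↦ −z ⇒ only even powers of z; it's symmetric under x → −x, forcing even powers of x; the y ↦ −y reflection is a symmetry, so y appears only in even powers.
(c) Observable constraints: it misses every integer gridline on the z-axis.
(d) Matching integer coefficients to the picture gives p.

3*x^2 + y^2 - 2*z^2 - 2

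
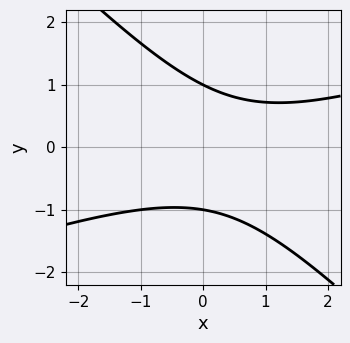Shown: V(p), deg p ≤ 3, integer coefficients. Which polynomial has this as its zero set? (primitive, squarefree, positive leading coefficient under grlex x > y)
(a) The degree is 2 — a generic line meets the curve in up to 2 points.
(b) From the axis intercepts and sections: among the integer gridlines, it crosses the y-axis at y ∈ {-1, 1}; no x-intercept at any integer in the box.
(c) Matching integer coefficients to the picture gives p.

x^2 - 2*x*y - 3*y^2 - x + 3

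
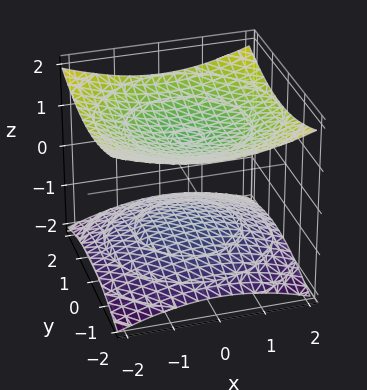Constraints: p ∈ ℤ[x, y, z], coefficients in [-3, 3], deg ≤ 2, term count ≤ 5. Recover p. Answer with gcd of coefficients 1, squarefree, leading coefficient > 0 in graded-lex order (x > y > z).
(a) There are 2 components.
(b) The degree is 2 — two sheets facing apart; a quadric.
(c) Symmetries: it's symmetric under z → −z, forcing even powers of z; rotational symmetry about the z-axis ⇒ p depends on x, y only through x² + y².
(d) Checking where it meets the axes: the surface avoids every integer x-axis point in the box; it misses every integer gridline on the y-axis; the z-axis gridline crossings are at z ∈ {-1, 1}.
(e) Assembling these constraints gives the stated polynomial.

x^2 + y^2 - 3*z^2 + 3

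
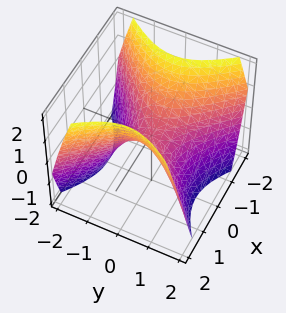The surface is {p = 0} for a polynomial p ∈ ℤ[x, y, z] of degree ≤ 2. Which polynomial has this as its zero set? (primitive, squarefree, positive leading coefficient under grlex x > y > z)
x^2 - y^2 - z

1. deg p = 2.
2. Symmetries: it's symmetric under y → −y, forcing even powers of y; mirror symmetry x ↦ −x ⇒ only even powers of x.
3. Against the integer gridlines: it meets the z-axis at z = 0 (among the integer gridlines); one x-axis crossing is at x = 0; it crosses the y-axis at the gridline y = 0.
4. Putting this together gives p.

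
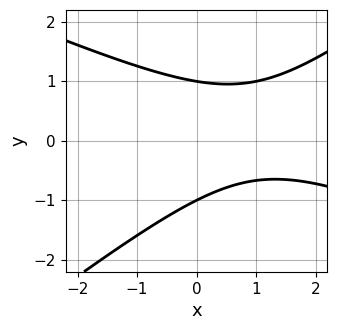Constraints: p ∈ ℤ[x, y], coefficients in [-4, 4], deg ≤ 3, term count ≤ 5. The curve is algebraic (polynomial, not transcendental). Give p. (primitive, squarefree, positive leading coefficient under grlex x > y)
1. deg p = 2. No degree-1 curve has this shape.
2. From the visible intercepts: the y-axis gridline crossings are at y ∈ {-1, 1}; the curve avoids every integer x-axis point in the box.
3. These observations pin down the coefficients.

x^2 + x*y - 3*y^2 - 2*x + 3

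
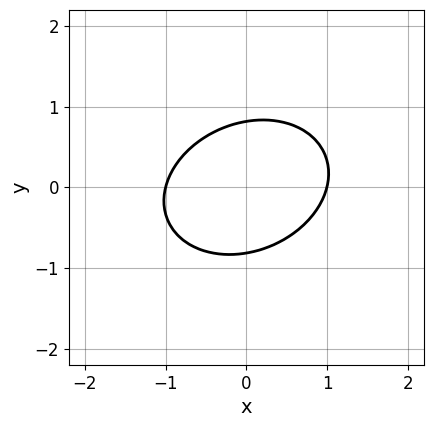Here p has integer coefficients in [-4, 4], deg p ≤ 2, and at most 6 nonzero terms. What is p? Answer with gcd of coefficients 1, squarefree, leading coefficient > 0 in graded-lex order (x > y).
1. deg p = 2. The shape is more complex than any degree-1 curve.
2. Observable constraints: among the integer gridlines, it crosses the x-axis at x ∈ {-1, 1}.
3. Solving for integer coefficients yields p as stated.

2*x^2 - x*y + 3*y^2 - 2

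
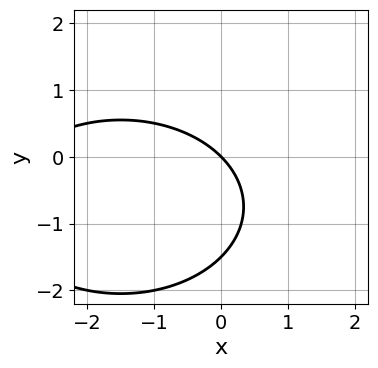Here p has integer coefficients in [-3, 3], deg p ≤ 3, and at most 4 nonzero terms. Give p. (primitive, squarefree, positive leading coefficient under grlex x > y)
Degree: no degree-1 curve has this shape, so deg p = 2.
From the axis intercepts and sections: one y-axis crossing is at y = 0; it crosses the x-axis at the gridline x = 0.
Assembling these constraints gives the stated polynomial.

x^2 + 2*y^2 + 3*x + 3*y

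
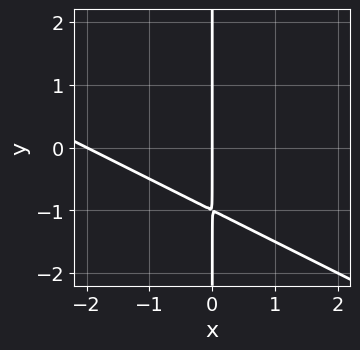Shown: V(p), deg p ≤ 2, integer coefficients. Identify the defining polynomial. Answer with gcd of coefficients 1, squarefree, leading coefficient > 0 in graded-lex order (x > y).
First, deg p = 2. No degree-1 curve has this shape.
Next, checking where it meets the axes: among the integer gridlines, it crosses the x-axis at x ∈ {-2, 0}; the visible y-axis segment lies entirely on the curve.
Finally, these observations pin down the coefficients.

x^2 + 2*x*y + 2*x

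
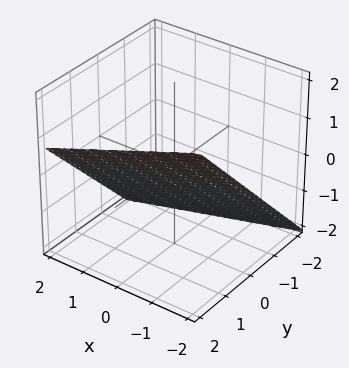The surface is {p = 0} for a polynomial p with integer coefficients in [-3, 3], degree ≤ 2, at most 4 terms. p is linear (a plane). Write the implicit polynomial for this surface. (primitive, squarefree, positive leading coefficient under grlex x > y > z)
x - 3*y + 3*z + 2

(a) Degree: the surface is flat (a plane), so deg p = 1.
(b) Against the integer gridlines: one x-axis crossing is at x = -2.
(c) The integer polynomial consistent with all of this is the stated p.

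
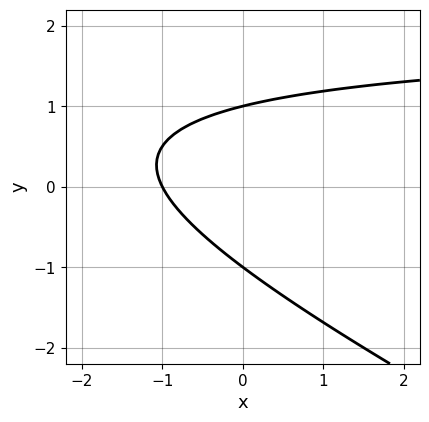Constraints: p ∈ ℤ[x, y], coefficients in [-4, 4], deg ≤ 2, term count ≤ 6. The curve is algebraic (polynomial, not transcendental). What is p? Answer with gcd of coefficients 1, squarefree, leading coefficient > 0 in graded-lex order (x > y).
(a) deg p = 2.
(b) Reading off the gridlines: the y-axis gridline crossings are at y ∈ {-1, 1}; one x-axis crossing is at x = -1.
(c) Solving for integer coefficients yields p as stated.

x*y + 2*y^2 - 2*x - 2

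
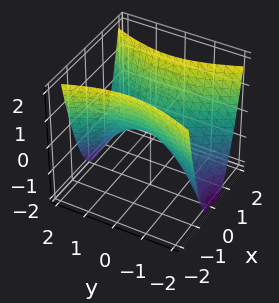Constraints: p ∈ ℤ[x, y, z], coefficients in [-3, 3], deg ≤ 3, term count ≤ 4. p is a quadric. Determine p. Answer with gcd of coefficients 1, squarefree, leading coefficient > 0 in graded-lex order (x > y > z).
3*x^2 - y^2 - 2*z

1. Degree: a saddle surface; a quadric, so deg p = 2.
2. Symmetries: mirror symmetry y ↦ −y ⇒ only even powers of y; the x ↦ −x reflection is a symmetry, so x appears only in even powers.
3. Observable constraints: it meets the x-axis at x = 0 (among the integer gridlines); it meets the y-axis at y = 0 (among the integer gridlines).
4. Putting this together gives p.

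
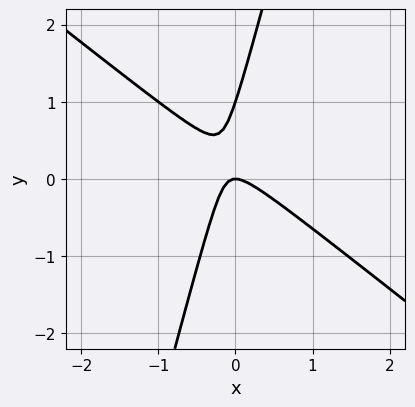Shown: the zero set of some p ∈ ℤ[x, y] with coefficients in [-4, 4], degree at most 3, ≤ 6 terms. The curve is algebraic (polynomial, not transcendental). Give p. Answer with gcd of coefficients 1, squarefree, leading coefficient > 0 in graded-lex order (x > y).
1. Degree: no degree-1 curve has this shape, so deg p = 2.
2. From the axis intercepts and sections: it meets the x-axis at x = 0 (among the integer gridlines); among the integer gridlines, it crosses the y-axis at y ∈ {0, 1}.
3. The integer polynomial consistent with all of this is the stated p.

3*x^2 + 3*x*y - y^2 + y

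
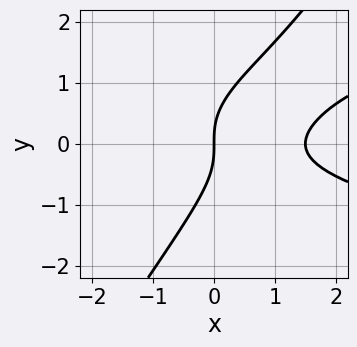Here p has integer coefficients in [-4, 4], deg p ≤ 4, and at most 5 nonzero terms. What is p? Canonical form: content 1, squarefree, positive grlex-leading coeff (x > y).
3*x*y^2 - 2*y^3 - 2*x^2 + 3*x

(a) Degree: no degree-2 curve has this shape, so deg p = 3.
(b) Observable constraints: it meets the x-axis at x = 0 (among the integer gridlines); it crosses the y-axis at the gridline y = 0.
(c) Together with the visible shape, these determine p as stated.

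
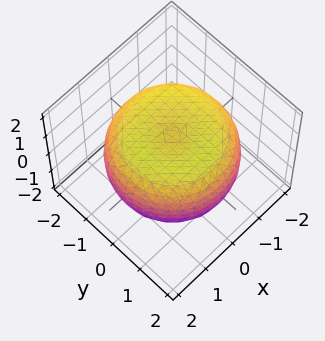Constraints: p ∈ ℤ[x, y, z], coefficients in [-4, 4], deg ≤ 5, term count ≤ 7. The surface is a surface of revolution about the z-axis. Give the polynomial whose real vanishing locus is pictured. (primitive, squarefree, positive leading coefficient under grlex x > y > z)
1. Degree: the shape is more complex than any degree-3 surface, so deg p = 4.
2. Symmetries: rotational symmetry about the z-axis ⇒ p depends on x, y only through x² + y².
3. Observable constraints: among the integer gridlines, it crosses the z-axis at z ∈ {-1, 1}; a circular section at z = 0 has radius between 1 and 2.
4. The integer polynomial consistent with all of this is the stated p.

x^4 + 2*x^2*y^2 + y^4 - 2*x^2 - 2*y^2 + 3*z^2 - 3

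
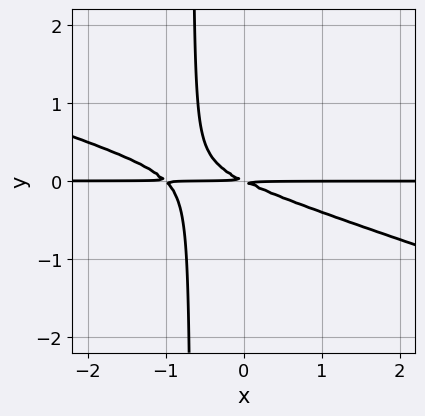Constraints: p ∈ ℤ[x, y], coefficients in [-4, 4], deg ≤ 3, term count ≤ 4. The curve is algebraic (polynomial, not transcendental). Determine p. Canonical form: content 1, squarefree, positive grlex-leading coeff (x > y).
x^2*y + 3*x*y^2 + x*y + 2*y^2

(a) Degree: no degree-2 curve has this shape, so deg p = 3.
(b) From the visible intercepts: the visible x-axis segment lies entirely on the curve.
(c) Assembling these constraints gives the stated polynomial.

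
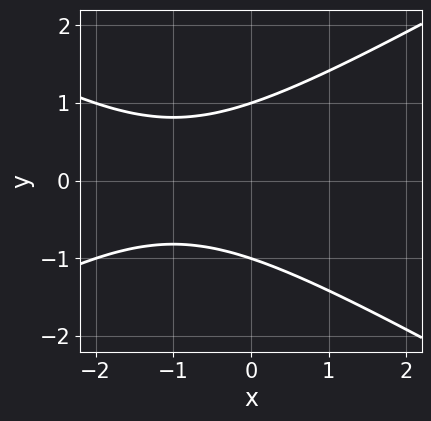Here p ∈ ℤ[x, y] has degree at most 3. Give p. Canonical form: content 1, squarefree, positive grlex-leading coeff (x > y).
1. deg p = 2.
2. Symmetries: the y ↦ −y reflection is a symmetry, so y appears only in even powers.
3. Against the integer gridlines: among the integer gridlines, it crosses the y-axis at y ∈ {-1, 1}; the curve avoids every integer x-axis point in the box.
4. Fitting integer coefficients to these (and the overall shape) gives p.

x^2 - 3*y^2 + 2*x + 3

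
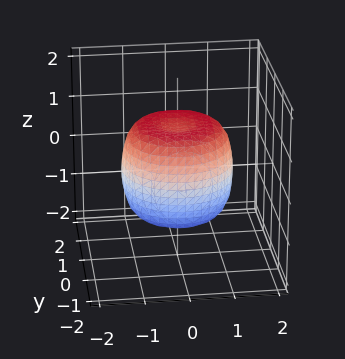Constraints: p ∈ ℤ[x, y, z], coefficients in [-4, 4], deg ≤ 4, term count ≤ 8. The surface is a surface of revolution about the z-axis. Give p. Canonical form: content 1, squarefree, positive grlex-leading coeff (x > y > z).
(a) Degree: the shape is more complex than any degree-3 surface, so deg p = 4.
(b) By symmetry, the z-axis is an axis of rotation, so x and y enter only as x² + y².
(c) From the axis intercepts and sections: the z-axis gridline crossings are at z ∈ {-1, 1}; a circular section at z = 1 has radius exactly 1.
(d) Putting this together gives p.

x^4 + 2*x^2*y^2 + y^4 - x^2 - y^2 + z^2 - 1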